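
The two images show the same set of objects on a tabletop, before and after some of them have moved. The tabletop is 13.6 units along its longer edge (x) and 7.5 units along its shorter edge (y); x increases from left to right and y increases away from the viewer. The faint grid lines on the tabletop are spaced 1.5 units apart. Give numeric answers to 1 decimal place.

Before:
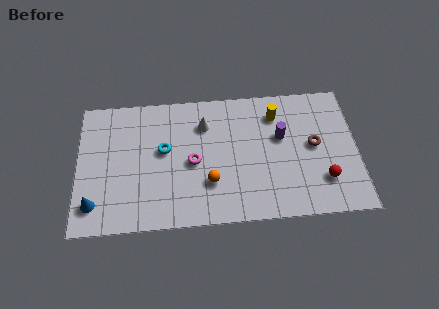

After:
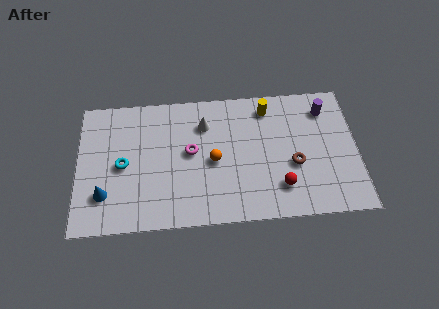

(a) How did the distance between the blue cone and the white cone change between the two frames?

-0.7

Before: roughly 6.8 units apart; after: 6.1. That's 0.7 units closer together.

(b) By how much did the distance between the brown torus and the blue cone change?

-1.7

Before: roughly 11.0 units apart; after: 9.3. That's 1.7 units closer together.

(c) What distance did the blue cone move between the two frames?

0.7

The blue cone moved from about (0.8, 1.5) to (1.3, 2.0), a distance of √(0.5² + 0.5²) ≈ 0.7.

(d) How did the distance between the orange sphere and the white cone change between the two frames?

-1.2

The distance was about 3.3 in the first image and 2.1 in the second, so they moved 1.2 units closer together.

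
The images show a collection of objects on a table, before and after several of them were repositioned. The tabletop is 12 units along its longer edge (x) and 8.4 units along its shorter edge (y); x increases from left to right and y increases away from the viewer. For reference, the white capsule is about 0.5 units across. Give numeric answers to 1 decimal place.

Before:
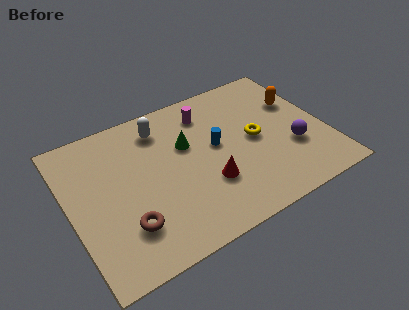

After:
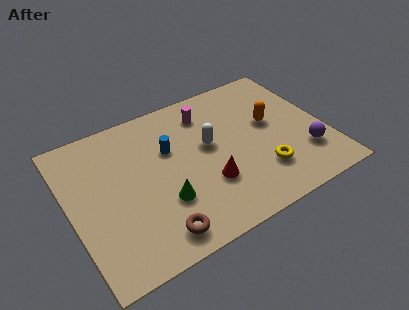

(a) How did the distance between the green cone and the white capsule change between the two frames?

+1.5

The distance was about 1.8 in the first image and 3.3 in the second, so they moved 1.5 units further apart.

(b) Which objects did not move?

the red cone and the magenta cylinder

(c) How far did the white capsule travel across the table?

2.8

From (4.6, 6.8) to (6.6, 4.8), the white capsule covered √(2.0² + 2.0²) ≈ 2.8 units.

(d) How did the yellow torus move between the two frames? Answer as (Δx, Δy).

(0.0, -2.0)

The yellow torus was at about (8.7, 4.2) and moved to about (8.7, 2.2).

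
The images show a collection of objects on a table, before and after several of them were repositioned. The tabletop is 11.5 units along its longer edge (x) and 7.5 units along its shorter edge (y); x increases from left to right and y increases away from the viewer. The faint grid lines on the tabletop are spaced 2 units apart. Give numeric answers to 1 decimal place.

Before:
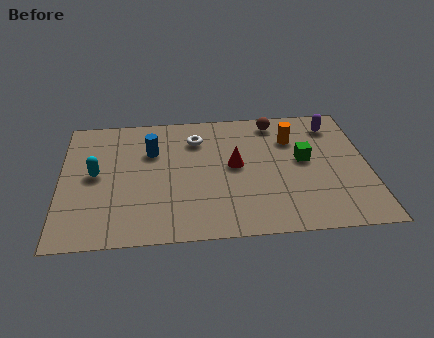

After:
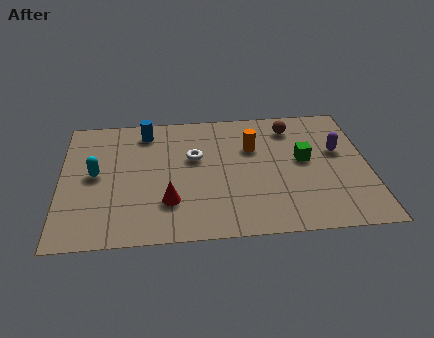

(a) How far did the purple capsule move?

1.6

The purple capsule was near (10.3, 6.1) before and (10.4, 4.5) after, so it travelled √(0.1² + 1.6²) ≈ 1.6 units.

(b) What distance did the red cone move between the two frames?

3.1

The red cone was near (6.5, 4.0) before and (4.0, 2.1) after, so it travelled √(2.5² + 1.9²) ≈ 3.1 units.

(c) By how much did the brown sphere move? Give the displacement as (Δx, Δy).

(0.6, -0.4)

The brown sphere was at about (8.1, 6.5) and moved to about (8.7, 6.1).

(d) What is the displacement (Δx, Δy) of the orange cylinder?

(-1.5, -0.4)

The orange cylinder was at about (8.7, 5.4) and moved to about (7.2, 5.0).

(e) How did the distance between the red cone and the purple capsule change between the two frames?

+2.5

Before: roughly 4.3 units apart; after: 6.8. That's 2.5 units further apart.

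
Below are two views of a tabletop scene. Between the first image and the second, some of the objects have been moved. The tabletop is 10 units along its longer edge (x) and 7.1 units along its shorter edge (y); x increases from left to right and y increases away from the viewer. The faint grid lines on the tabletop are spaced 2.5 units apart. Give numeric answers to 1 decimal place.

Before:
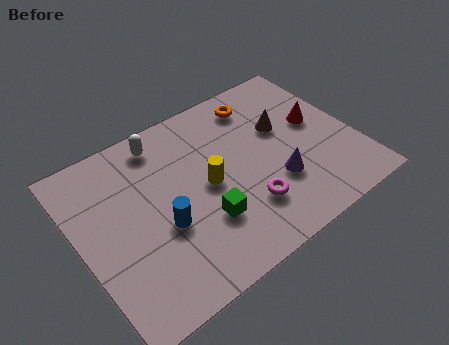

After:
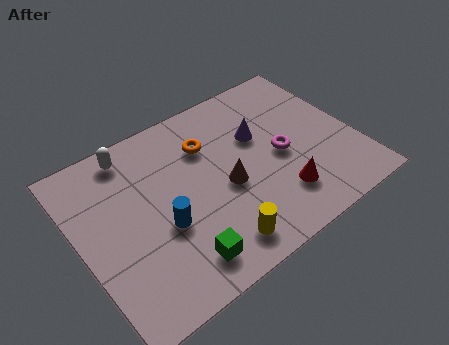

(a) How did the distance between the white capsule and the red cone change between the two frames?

+0.6

The distance was about 5.8 in the first image and 6.4 in the second, so they moved 0.6 units further apart.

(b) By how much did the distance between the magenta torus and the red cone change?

-2.1

The distance was about 3.7 in the first image and 1.6 in the second, so they moved 2.1 units closer together.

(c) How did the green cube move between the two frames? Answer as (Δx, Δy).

(-1.1, -1.0)

The green cube started near (4.2, 2.2) and ended near (3.1, 1.2).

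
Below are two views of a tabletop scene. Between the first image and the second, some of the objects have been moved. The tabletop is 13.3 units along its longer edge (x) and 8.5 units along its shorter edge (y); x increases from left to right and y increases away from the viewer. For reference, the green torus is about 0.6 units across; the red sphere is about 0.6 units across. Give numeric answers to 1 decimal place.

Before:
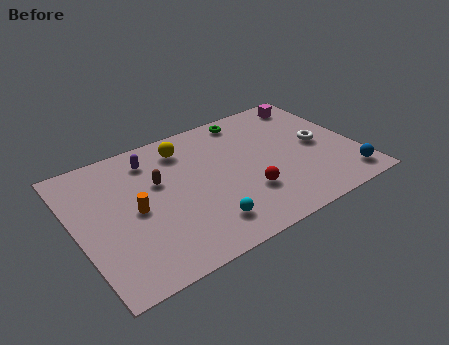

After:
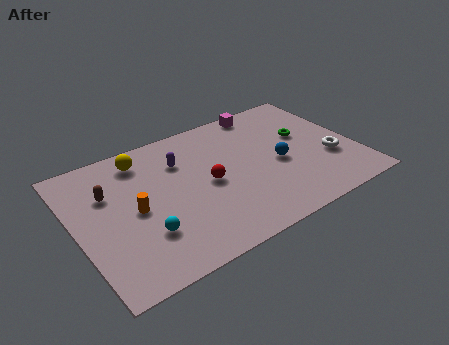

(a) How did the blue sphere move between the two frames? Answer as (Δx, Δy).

(-2.8, 2.5)

From the two frames, the blue sphere sits at roughly (12.4, 1.3) before and (9.6, 3.8) after.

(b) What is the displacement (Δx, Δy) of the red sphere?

(-1.6, 1.5)

From the two frames, the red sphere sits at roughly (7.8, 2.6) before and (6.2, 4.1) after.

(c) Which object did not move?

the orange cylinder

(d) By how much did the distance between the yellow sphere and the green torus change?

+4.6

They were about 3.3 units apart before and 7.9 after — 4.6 units further apart.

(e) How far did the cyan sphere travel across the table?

2.8

From (5.6, 1.7) to (2.9, 2.5), the cyan sphere covered √(2.7² + 0.8²) ≈ 2.8 units.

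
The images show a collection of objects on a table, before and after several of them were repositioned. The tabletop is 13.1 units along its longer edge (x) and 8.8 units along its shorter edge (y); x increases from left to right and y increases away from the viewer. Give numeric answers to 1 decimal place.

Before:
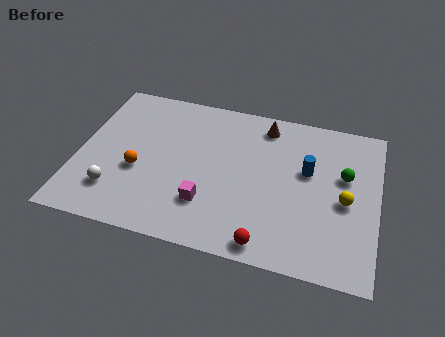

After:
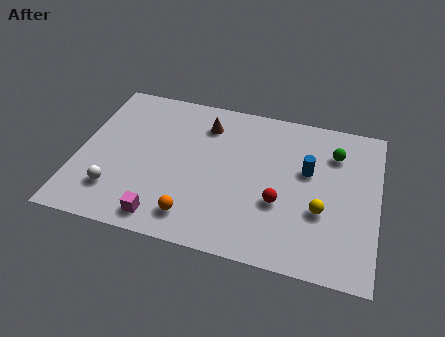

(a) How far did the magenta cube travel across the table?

2.2

The magenta cube moved from about (5.8, 2.4) to (4.0, 1.1), a distance of √(1.8² + 1.3²) ≈ 2.2.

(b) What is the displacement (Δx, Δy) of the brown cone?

(-2.6, -0.6)

From the two frames, the brown cone sits at roughly (8.0, 7.5) before and (5.4, 6.9) after.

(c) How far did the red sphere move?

2.3

The red sphere moved from about (8.5, 0.9) to (8.9, 3.2), a distance of √(0.4² + 2.3²) ≈ 2.3.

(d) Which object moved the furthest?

the orange sphere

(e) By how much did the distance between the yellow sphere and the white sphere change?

-1.1

They were about 10.1 units apart before and 9.0 after — 1.1 units closer together.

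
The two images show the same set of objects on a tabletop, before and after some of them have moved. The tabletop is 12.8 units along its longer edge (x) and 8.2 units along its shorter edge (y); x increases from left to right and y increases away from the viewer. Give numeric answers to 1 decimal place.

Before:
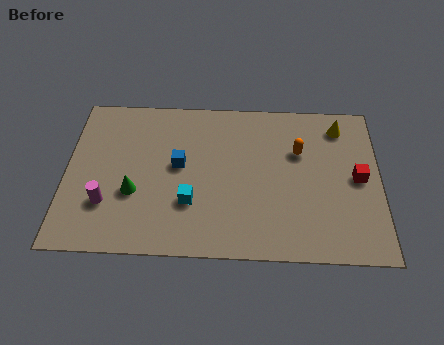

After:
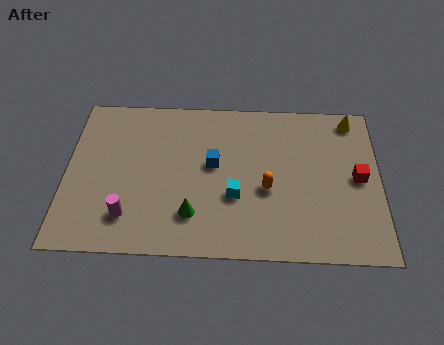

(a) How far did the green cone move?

2.6

The green cone moved from about (2.8, 3.0) to (5.2, 2.0), a distance of √(2.4² + 1.0²) ≈ 2.6.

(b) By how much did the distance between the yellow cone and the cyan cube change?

-1.0

They were about 7.4 units apart before and 6.4 after — 1.0 units closer together.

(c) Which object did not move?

the red cube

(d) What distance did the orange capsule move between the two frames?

2.4

The orange capsule was near (9.5, 5.4) before and (8.2, 3.4) after, so it travelled √(1.3² + 2.0²) ≈ 2.4 units.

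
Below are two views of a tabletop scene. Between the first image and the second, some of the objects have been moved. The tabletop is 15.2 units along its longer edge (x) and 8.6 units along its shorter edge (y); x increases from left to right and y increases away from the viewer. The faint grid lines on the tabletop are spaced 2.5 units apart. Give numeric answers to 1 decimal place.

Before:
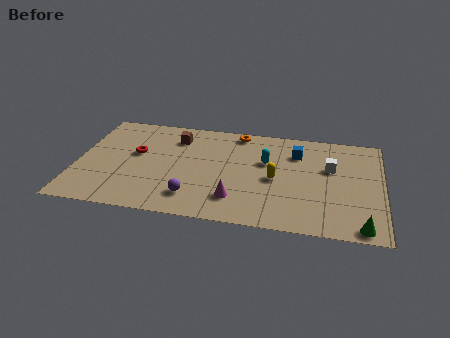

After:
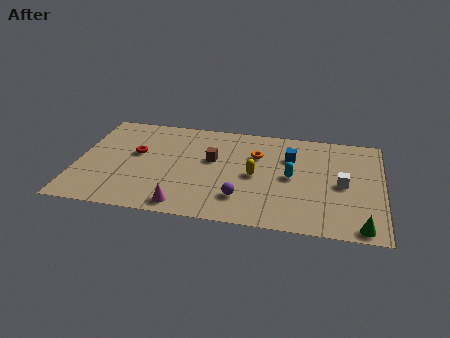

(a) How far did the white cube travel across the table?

1.4

From (12.6, 5.4) to (13.2, 4.1), the white cube covered √(0.6² + 1.3²) ≈ 1.4 units.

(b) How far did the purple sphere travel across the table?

2.4

From (5.9, 1.8) to (8.3, 2.1), the purple sphere covered √(2.4² + 0.3²) ≈ 2.4 units.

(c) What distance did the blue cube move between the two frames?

0.5

The blue cube was near (10.9, 6.4) before and (10.6, 6.0) after, so it travelled √(0.3² + 0.4²) ≈ 0.5 units.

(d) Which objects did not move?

the red torus and the green cone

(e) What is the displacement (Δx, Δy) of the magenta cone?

(-2.5, -1.0)

From the two frames, the magenta cone sits at roughly (8.0, 2.0) before and (5.5, 1.0) after.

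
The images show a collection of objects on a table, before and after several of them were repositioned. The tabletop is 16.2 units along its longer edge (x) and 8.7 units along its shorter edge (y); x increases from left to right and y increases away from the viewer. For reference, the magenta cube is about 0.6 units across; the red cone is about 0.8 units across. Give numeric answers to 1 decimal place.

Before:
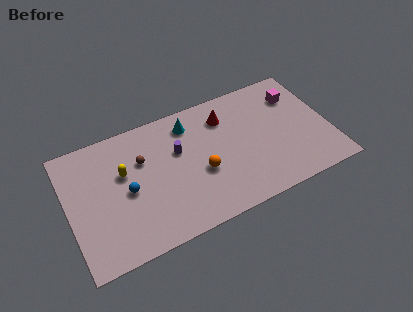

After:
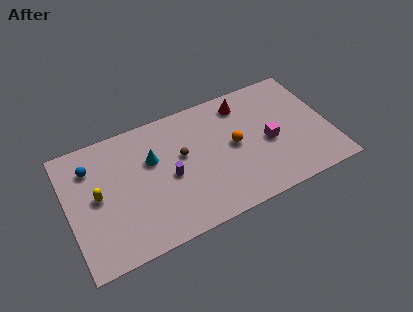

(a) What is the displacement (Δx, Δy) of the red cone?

(1.2, 0.5)

From the two frames, the red cone sits at roughly (10.0, 6.7) before and (11.2, 7.2) after.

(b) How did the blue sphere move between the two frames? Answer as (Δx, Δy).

(-2.0, 2.5)

The blue sphere was at about (3.6, 4.1) and moved to about (1.6, 6.6).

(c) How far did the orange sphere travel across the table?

2.4

The orange sphere moved from about (8.1, 3.5) to (10.3, 4.5), a distance of √(2.2² + 1.0²) ≈ 2.4.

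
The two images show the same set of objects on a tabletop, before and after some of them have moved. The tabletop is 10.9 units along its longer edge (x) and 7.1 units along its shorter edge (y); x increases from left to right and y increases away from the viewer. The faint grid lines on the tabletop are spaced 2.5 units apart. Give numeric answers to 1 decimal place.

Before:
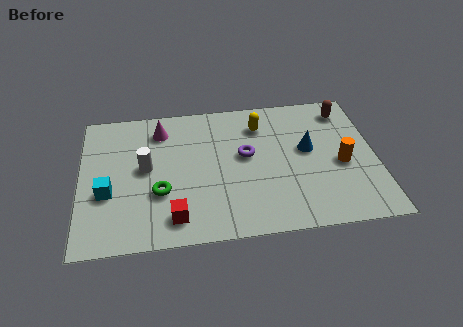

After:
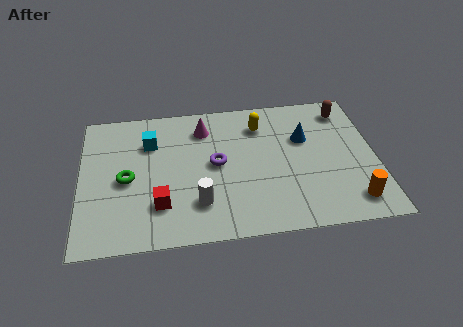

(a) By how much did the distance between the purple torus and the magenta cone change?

-1.6

Before: roughly 3.5 units apart; after: 1.9. That's 1.6 units closer together.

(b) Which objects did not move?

the yellow capsule and the brown capsule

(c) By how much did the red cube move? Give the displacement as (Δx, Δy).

(-0.5, 0.7)

From the two frames, the red cube sits at roughly (3.4, 1.2) before and (2.9, 1.9) after.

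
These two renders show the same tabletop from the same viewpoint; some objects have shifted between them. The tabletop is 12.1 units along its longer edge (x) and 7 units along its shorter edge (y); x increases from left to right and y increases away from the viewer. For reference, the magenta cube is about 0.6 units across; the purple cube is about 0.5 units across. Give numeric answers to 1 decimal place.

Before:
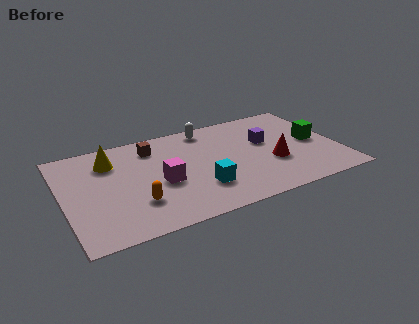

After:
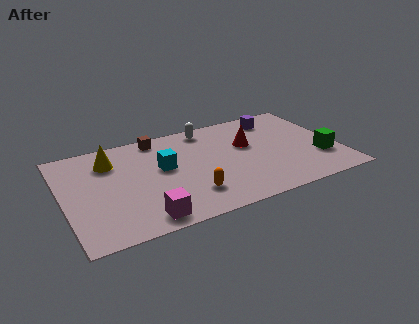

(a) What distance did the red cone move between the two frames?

1.9

The red cone moved from about (9.1, 2.6) to (8.2, 4.3), a distance of √(0.9² + 1.7²) ≈ 1.9.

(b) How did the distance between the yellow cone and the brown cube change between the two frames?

+0.5

They were about 1.9 units apart before and 2.4 after — 0.5 units further apart.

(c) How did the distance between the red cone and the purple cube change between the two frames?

+0.5

The distance was about 1.6 in the first image and 2.1 in the second, so they moved 0.5 units further apart.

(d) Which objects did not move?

the yellow cone and the white capsule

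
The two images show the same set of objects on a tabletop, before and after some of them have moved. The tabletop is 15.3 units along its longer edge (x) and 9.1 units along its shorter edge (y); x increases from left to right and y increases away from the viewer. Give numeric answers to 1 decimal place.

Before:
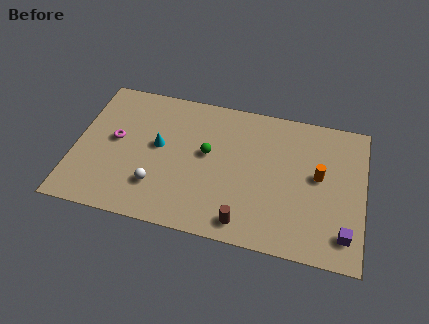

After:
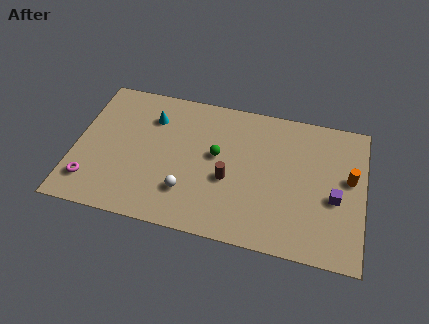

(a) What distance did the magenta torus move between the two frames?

3.2

The magenta torus moved from about (2.1, 4.9) to (1.0, 1.9), a distance of √(1.1² + 3.0²) ≈ 3.2.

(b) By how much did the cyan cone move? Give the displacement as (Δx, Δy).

(-0.5, 1.8)

The cyan cone started near (4.4, 5.0) and ended near (3.9, 6.8).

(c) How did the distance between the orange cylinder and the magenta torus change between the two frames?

+3.1

They were about 10.8 units apart before and 13.9 after — 3.1 units further apart.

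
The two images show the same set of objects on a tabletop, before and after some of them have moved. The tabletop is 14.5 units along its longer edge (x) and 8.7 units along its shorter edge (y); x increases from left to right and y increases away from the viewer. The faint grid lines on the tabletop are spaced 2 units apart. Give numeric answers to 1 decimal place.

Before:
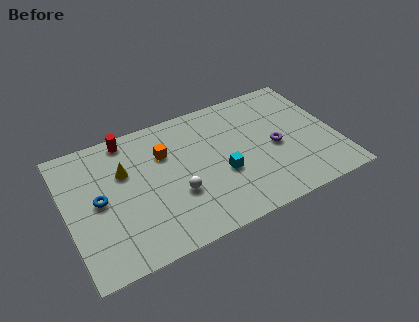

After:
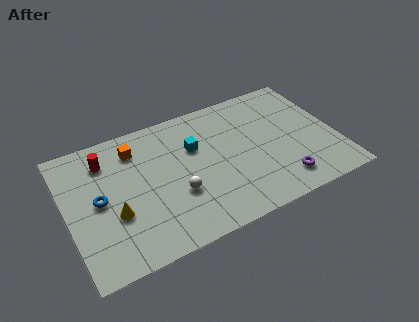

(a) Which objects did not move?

the blue torus and the white sphere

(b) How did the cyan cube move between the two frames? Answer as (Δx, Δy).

(-1.2, 2.3)

The cyan cube was at about (8.2, 3.4) and moved to about (7.0, 5.7).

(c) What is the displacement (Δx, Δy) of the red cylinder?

(-1.3, -1.0)

The red cylinder was at about (3.6, 7.8) and moved to about (2.3, 6.8).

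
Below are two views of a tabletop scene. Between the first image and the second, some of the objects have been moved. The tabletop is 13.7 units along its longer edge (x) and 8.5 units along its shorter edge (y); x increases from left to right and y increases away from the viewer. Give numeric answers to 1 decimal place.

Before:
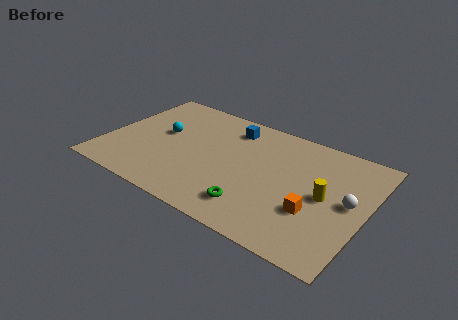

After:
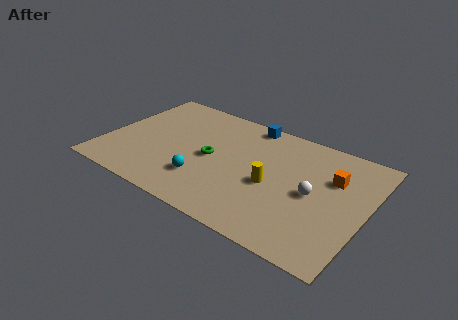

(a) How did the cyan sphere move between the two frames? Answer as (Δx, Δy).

(2.7, -2.5)

From the two frames, the cyan sphere sits at roughly (2.8, 4.8) before and (5.5, 2.3) after.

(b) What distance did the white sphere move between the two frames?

1.8

The white sphere was near (12.8, 4.4) before and (11.0, 4.1) after, so it travelled √(1.8² + 0.3²) ≈ 1.8 units.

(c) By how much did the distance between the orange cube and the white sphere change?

-0.4

Before: roughly 2.2 units apart; after: 1.8. That's 0.4 units closer together.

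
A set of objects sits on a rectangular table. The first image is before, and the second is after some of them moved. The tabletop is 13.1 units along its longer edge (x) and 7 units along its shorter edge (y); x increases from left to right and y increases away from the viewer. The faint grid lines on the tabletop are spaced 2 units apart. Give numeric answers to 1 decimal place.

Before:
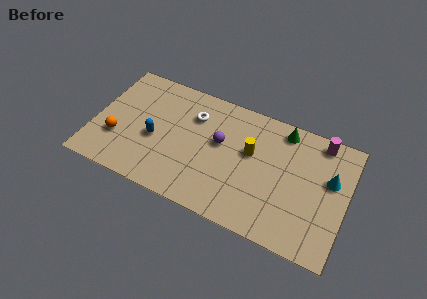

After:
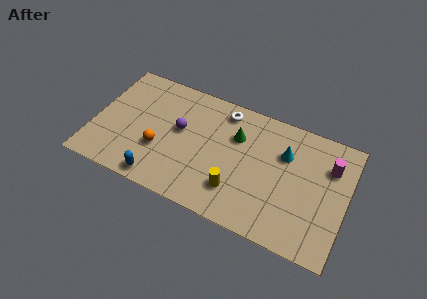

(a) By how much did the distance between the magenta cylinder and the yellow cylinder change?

+1.6

They were about 3.9 units apart before and 5.5 after — 1.6 units further apart.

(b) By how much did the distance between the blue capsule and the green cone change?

-1.7

The distance was about 7.1 in the first image and 5.4 in the second, so they moved 1.7 units closer together.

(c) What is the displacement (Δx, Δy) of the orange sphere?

(2.2, 0.2)

The orange sphere started near (1.3, 2.3) and ended near (3.5, 2.5).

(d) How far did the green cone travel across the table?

2.6

The green cone was near (9.6, 6.1) before and (7.3, 4.8) after, so it travelled √(2.3² + 1.3²) ≈ 2.6 units.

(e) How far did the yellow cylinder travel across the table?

2.5

From (8.1, 4.2) to (7.6, 1.8), the yellow cylinder covered √(0.5² + 2.4²) ≈ 2.5 units.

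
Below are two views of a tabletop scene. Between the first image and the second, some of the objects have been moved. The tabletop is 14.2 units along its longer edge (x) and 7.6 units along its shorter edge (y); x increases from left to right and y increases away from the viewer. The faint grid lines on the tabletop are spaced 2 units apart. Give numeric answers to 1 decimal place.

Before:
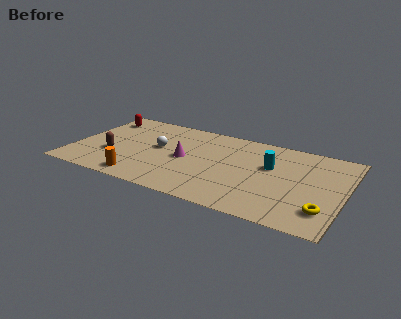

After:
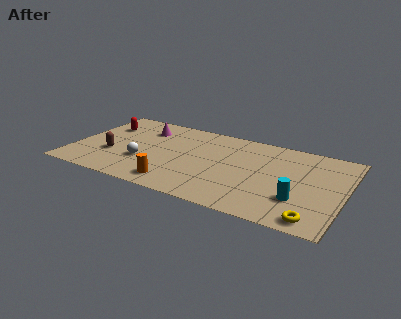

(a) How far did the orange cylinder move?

1.8

From (3.9, 1.0) to (5.7, 1.2), the orange cylinder covered √(1.8² + 0.2²) ≈ 1.8 units.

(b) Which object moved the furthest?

the magenta cone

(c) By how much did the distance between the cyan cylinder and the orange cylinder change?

-1.0

Before: roughly 7.4 units apart; after: 6.4. That's 1.0 units closer together.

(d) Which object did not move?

the brown capsule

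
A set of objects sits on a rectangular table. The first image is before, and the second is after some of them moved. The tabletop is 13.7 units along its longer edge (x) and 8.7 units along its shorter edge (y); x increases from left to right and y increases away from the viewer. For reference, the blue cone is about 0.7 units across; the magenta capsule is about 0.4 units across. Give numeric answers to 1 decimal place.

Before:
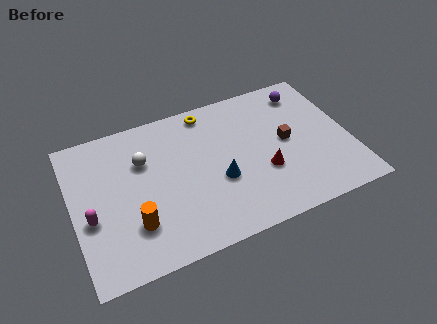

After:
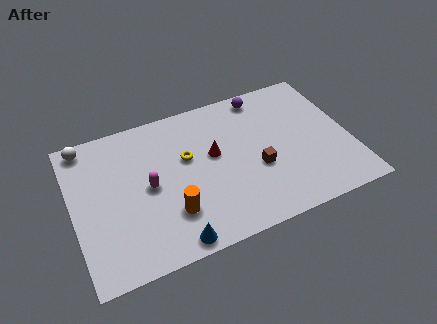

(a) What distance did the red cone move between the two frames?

3.0

From (9.3, 3.1) to (7.0, 5.0), the red cone covered √(2.3² + 1.9²) ≈ 3.0 units.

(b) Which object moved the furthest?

the blue cone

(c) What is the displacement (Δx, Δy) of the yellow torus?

(-1.3, -2.4)

The yellow torus started near (7.0, 7.7) and ended near (5.7, 5.3).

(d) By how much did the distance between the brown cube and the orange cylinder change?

-3.6

They were about 8.1 units apart before and 4.5 after — 3.6 units closer together.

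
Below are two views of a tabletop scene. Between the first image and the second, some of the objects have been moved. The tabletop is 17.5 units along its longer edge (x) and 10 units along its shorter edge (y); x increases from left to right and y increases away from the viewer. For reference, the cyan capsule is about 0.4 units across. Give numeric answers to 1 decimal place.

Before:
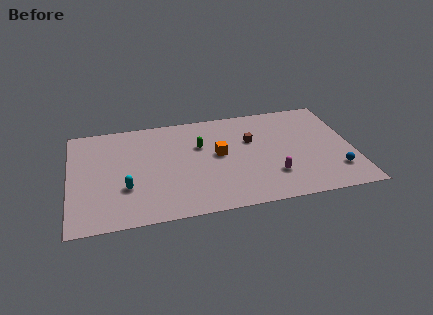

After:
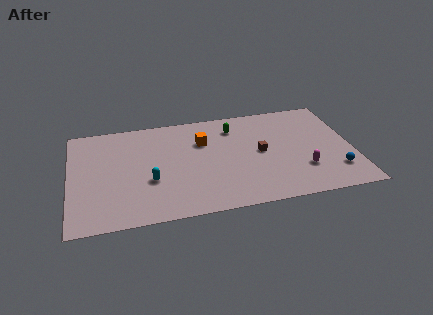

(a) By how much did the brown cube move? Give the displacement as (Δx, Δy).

(0.5, -1.3)

The brown cube started near (11.3, 6.4) and ended near (11.8, 5.1).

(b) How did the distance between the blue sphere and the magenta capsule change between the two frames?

-1.8

They were about 3.9 units apart before and 2.1 after — 1.8 units closer together.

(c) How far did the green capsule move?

2.6

From (8.1, 6.5) to (10.3, 7.9), the green capsule covered √(2.2² + 1.4²) ≈ 2.6 units.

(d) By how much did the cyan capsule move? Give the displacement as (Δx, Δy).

(1.5, 0.4)

The cyan capsule started near (3.4, 3.3) and ended near (4.9, 3.7).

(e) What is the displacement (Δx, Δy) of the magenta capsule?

(1.9, 0.2)

The magenta capsule was at about (12.4, 2.7) and moved to about (14.3, 2.9).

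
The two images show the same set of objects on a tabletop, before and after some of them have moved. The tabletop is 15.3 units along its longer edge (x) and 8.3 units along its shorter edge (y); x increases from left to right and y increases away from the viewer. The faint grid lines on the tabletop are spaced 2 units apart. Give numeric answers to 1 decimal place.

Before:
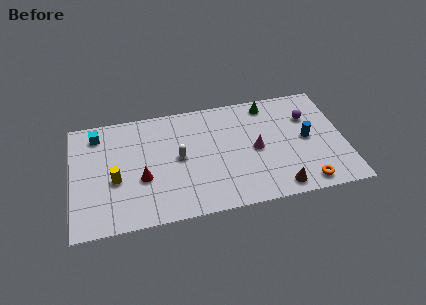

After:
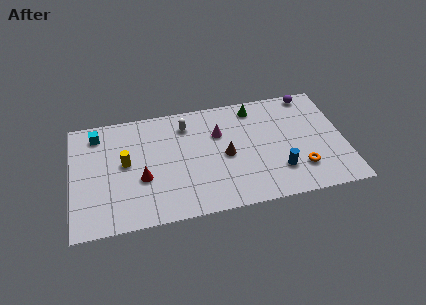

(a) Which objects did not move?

the cyan cube and the red cone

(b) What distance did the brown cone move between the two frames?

4.0

From (11.4, 1.0) to (8.6, 3.9), the brown cone covered √(2.8² + 2.9²) ≈ 4.0 units.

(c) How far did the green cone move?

0.8

From (11.2, 7.2) to (10.4, 7.1), the green cone covered √(0.8² + 0.1²) ≈ 0.8 units.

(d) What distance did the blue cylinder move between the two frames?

2.6

From (13.2, 4.2) to (11.5, 2.2), the blue cylinder covered √(1.7² + 2.0²) ≈ 2.6 units.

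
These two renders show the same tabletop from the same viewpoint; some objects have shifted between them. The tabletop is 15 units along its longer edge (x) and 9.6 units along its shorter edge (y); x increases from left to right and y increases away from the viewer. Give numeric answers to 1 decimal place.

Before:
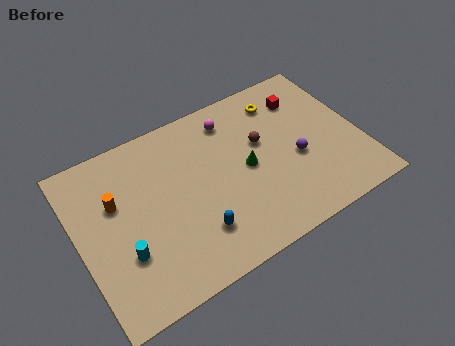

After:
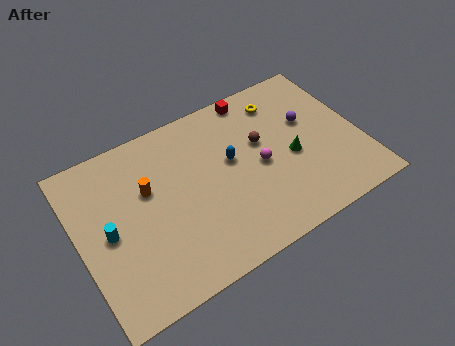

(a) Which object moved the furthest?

the blue capsule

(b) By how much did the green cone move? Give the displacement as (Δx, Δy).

(2.4, -0.5)

From the two frames, the green cone sits at roughly (8.9, 4.7) before and (11.3, 4.2) after.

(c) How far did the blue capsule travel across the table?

3.9

From (5.8, 2.4) to (8.2, 5.5), the blue capsule covered √(2.4² + 3.1²) ≈ 3.9 units.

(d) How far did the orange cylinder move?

1.7

From (2.1, 6.1) to (3.8, 6.0), the orange cylinder covered √(1.7² + 0.1²) ≈ 1.7 units.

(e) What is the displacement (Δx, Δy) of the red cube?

(-2.5, 1.3)

The red cube started near (12.5, 7.4) and ended near (10.0, 8.7).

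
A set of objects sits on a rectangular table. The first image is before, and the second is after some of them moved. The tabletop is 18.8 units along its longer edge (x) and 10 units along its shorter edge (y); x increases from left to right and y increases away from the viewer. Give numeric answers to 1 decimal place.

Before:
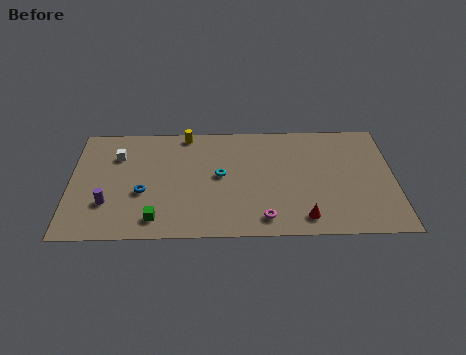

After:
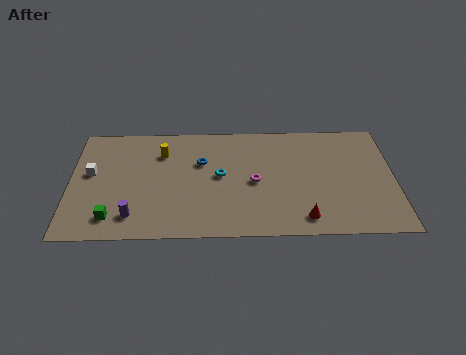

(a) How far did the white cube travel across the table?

2.1

The white cube moved from about (2.7, 7.2) to (1.2, 5.7), a distance of √(1.5² + 1.5²) ≈ 2.1.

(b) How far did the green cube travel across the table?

2.5

The green cube moved from about (5.0, 1.6) to (2.5, 1.8), a distance of √(2.5² + 0.2²) ≈ 2.5.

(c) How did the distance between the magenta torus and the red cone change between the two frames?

+2.0

The distance was about 2.3 in the first image and 4.3 in the second, so they moved 2.0 units further apart.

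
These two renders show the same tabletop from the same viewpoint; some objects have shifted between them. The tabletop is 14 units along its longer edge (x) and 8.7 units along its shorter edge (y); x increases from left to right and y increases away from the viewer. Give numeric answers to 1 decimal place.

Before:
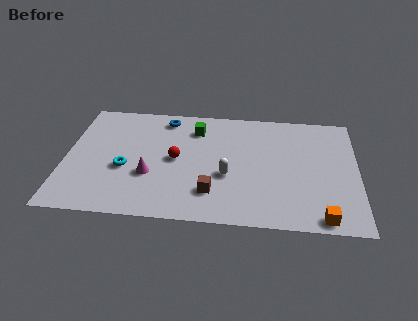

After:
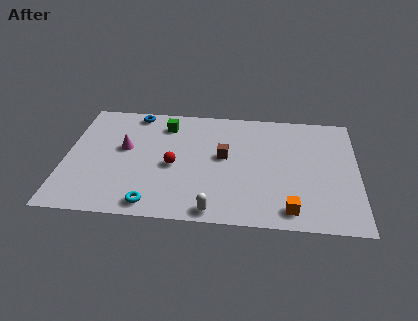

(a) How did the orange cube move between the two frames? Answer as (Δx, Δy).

(-1.5, 0.4)

The orange cube was at about (12.3, 0.8) and moved to about (10.8, 1.2).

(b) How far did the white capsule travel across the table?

2.7

From (7.8, 3.4) to (7.2, 0.8), the white capsule covered √(0.6² + 2.6²) ≈ 2.7 units.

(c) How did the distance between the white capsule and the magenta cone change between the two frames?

+2.4

They were about 3.7 units apart before and 6.1 after — 2.4 units further apart.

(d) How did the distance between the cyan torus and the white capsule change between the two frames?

-2.0

Before: roughly 4.9 units apart; after: 2.9. That's 2.0 units closer together.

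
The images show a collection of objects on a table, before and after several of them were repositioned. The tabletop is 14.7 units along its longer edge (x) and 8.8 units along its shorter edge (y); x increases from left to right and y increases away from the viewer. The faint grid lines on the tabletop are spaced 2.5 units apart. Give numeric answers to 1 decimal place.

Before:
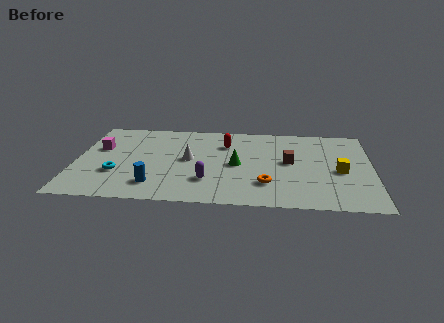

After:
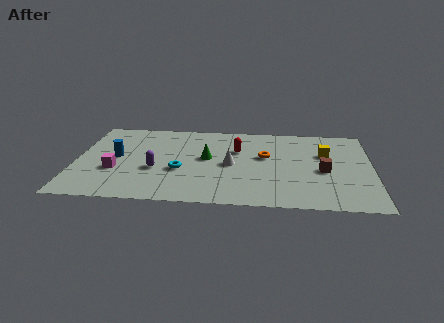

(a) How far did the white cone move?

2.1

The white cone moved from about (5.6, 4.6) to (7.7, 4.2), a distance of √(2.1² + 0.4²) ≈ 2.1.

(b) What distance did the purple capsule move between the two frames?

2.8

From (6.6, 2.4) to (4.0, 3.4), the purple capsule covered √(2.6² + 1.0²) ≈ 2.8 units.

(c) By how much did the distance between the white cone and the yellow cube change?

-2.6

They were about 7.5 units apart before and 4.9 after — 2.6 units closer together.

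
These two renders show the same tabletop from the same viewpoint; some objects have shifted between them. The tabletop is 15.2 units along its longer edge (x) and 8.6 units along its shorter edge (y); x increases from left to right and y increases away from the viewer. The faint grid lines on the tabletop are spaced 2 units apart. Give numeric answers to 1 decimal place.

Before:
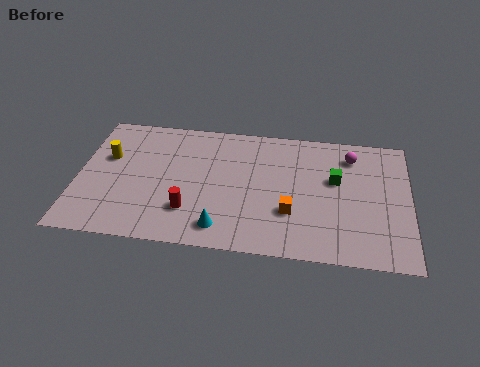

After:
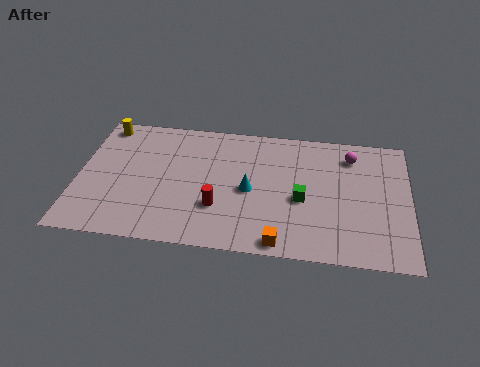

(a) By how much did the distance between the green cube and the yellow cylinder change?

-0.4

Before: roughly 10.5 units apart; after: 10.1. That's 0.4 units closer together.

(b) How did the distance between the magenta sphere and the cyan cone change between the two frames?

-2.6

They were about 8.0 units apart before and 5.4 after — 2.6 units closer together.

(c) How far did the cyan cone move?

2.9

From (6.7, 1.4) to (7.9, 4.0), the cyan cone covered √(1.2² + 2.6²) ≈ 2.9 units.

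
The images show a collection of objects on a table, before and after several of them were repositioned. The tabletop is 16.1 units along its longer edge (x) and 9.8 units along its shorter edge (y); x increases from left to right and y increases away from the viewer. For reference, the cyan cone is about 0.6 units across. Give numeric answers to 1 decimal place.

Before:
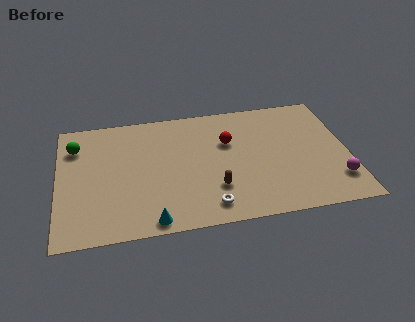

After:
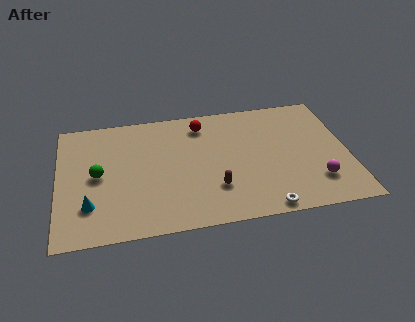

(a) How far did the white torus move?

3.1

From (8.2, 1.5) to (11.2, 0.8), the white torus covered √(3.0² + 0.7²) ≈ 3.1 units.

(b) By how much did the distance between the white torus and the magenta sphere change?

-3.7

They were about 7.1 units apart before and 3.4 after — 3.7 units closer together.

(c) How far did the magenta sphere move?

1.1

From (15.3, 2.3) to (14.2, 2.4), the magenta sphere covered √(1.1² + 0.1²) ≈ 1.1 units.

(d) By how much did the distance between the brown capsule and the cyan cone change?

+2.9

The distance was about 4.0 in the first image and 6.9 in the second, so they moved 2.9 units further apart.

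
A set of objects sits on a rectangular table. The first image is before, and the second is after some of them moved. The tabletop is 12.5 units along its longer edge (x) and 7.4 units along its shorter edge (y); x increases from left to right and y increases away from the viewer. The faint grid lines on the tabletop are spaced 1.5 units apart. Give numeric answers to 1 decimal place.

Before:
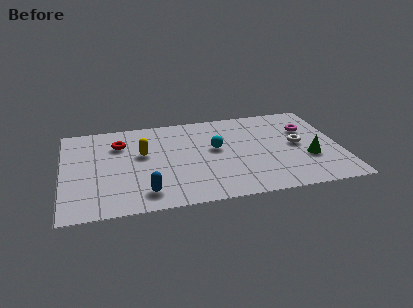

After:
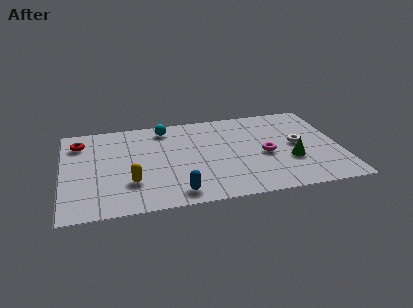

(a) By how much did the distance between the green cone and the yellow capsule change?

-0.4

Before: roughly 7.6 units apart; after: 7.2. That's 0.4 units closer together.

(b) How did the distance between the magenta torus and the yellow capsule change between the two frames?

-1.3

Before: roughly 7.5 units apart; after: 6.2. That's 1.3 units closer together.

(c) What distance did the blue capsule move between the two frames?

1.4

The blue capsule moved from about (3.6, 1.3) to (5.0, 1.0), a distance of √(1.4² + 0.3²) ≈ 1.4.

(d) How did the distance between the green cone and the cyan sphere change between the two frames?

+2.2

The distance was about 4.4 in the first image and 6.6 in the second, so they moved 2.2 units further apart.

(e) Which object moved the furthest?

the cyan sphere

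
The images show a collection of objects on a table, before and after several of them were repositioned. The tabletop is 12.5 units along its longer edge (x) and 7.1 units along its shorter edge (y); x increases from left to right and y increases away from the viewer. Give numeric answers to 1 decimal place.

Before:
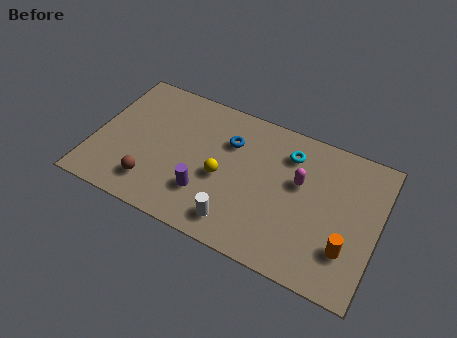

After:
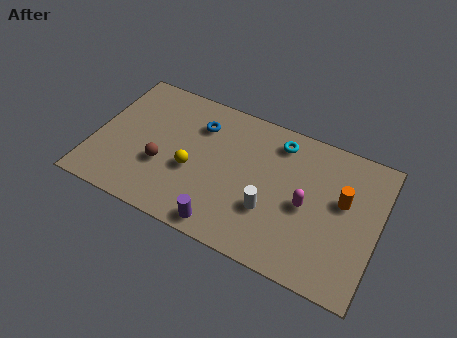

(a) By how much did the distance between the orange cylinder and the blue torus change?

+0.3

The distance was about 6.3 in the first image and 6.6 in the second, so they moved 0.3 units further apart.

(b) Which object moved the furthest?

the orange cylinder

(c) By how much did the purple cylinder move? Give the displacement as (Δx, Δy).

(1.0, -1.2)

The purple cylinder started near (5.1, 2.0) and ended near (6.1, 0.8).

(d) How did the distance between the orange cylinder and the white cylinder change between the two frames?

-1.3

Before: roughly 4.8 units apart; after: 3.5. That's 1.3 units closer together.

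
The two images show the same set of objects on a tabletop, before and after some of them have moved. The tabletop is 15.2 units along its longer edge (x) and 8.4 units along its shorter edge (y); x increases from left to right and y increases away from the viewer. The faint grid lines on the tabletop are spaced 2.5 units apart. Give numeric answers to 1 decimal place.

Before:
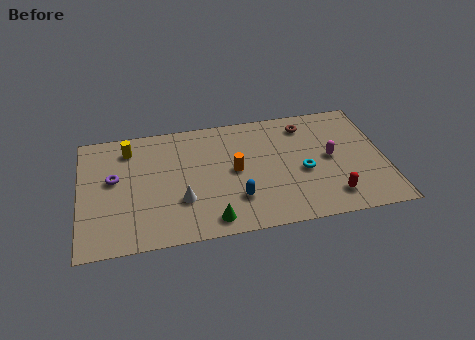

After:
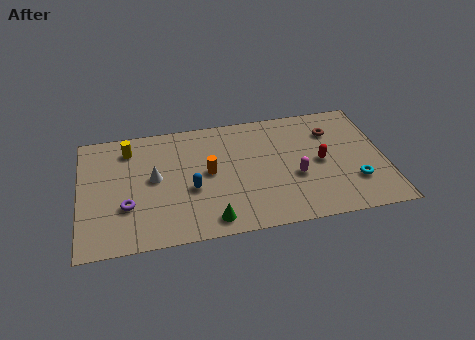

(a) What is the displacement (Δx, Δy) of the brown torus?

(1.3, -0.7)

From the two frames, the brown torus sits at roughly (11.4, 6.9) before and (12.7, 6.2) after.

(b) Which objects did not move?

the green cone and the yellow cylinder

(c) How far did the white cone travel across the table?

2.2

From (5.0, 2.7) to (3.7, 4.5), the white cone covered √(1.3² + 1.8²) ≈ 2.2 units.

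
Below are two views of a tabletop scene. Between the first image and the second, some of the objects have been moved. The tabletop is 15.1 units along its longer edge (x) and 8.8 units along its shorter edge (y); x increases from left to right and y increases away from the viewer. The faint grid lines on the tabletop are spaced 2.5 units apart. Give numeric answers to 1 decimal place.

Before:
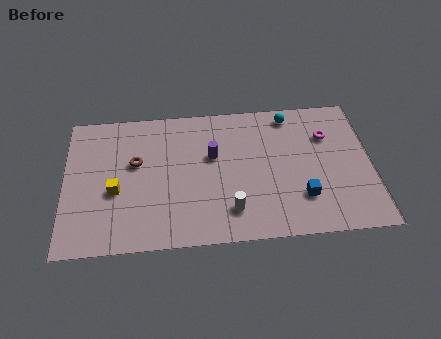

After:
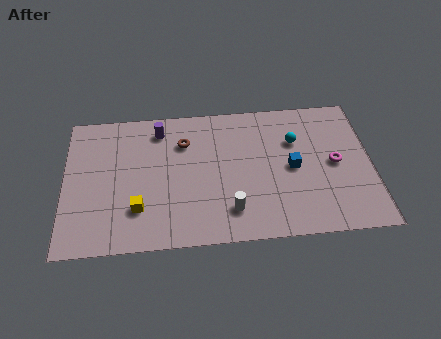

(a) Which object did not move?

the white cylinder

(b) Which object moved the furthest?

the purple cylinder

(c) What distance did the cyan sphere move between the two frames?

1.7

The cyan sphere was near (11.2, 7.7) before and (11.4, 6.0) after, so it travelled √(0.2² + 1.7²) ≈ 1.7 units.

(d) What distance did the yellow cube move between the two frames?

1.6

The yellow cube moved from about (2.5, 3.6) to (3.6, 2.4), a distance of √(1.1² + 1.2²) ≈ 1.6.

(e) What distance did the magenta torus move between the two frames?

1.8

The magenta torus was near (13.0, 6.2) before and (13.3, 4.4) after, so it travelled √(0.3² + 1.8²) ≈ 1.8 units.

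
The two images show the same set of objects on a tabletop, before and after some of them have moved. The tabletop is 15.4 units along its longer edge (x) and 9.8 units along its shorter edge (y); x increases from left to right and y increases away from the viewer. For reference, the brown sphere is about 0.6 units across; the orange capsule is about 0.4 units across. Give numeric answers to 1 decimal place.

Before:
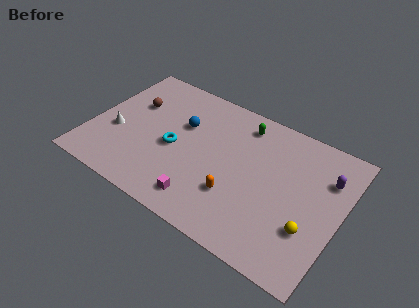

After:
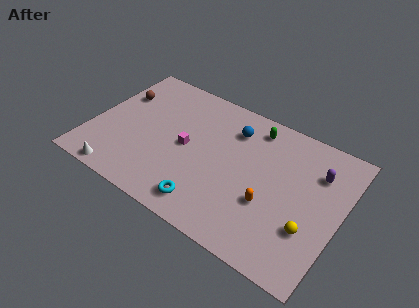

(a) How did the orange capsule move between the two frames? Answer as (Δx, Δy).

(2.0, 0.5)

The orange capsule started near (9.3, 3.0) and ended near (11.3, 3.5).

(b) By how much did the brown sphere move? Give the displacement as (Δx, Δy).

(-1.0, 0.3)

The brown sphere started near (2.2, 6.4) and ended near (1.2, 6.7).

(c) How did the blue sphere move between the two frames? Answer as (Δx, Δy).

(3.0, 1.2)

The blue sphere was at about (5.4, 6.3) and moved to about (8.4, 7.5).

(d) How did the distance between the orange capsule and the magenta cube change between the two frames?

+3.3

They were about 2.3 units apart before and 5.6 after — 3.3 units further apart.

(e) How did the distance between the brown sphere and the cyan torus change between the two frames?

+4.8

The distance was about 3.6 in the first image and 8.4 in the second, so they moved 4.8 units further apart.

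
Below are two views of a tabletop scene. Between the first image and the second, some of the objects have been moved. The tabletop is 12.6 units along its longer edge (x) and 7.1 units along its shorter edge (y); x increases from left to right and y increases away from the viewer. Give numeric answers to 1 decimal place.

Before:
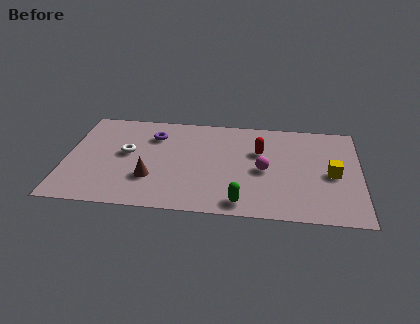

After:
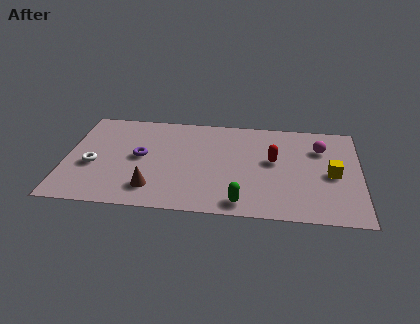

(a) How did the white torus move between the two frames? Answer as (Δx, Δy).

(-1.4, -1.0)

The white torus started near (2.6, 3.9) and ended near (1.2, 2.9).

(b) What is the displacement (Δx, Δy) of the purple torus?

(-0.5, -1.6)

The purple torus was at about (3.7, 5.3) and moved to about (3.2, 3.7).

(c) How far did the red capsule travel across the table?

0.8

From (8.3, 4.6) to (8.9, 4.0), the red capsule covered √(0.6² + 0.6²) ≈ 0.8 units.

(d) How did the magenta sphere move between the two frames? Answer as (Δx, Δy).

(2.4, 1.8)

From the two frames, the magenta sphere sits at roughly (8.5, 3.3) before and (10.9, 5.1) after.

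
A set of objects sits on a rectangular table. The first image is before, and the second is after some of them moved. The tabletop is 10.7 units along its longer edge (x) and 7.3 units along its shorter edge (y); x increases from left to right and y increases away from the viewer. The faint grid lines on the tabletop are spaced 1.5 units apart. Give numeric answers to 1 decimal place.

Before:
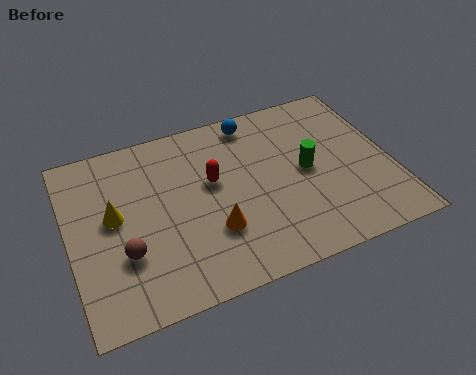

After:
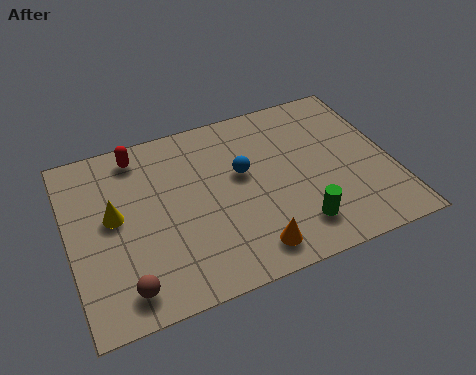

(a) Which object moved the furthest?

the red capsule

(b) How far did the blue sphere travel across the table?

2.2

The blue sphere moved from about (6.4, 6.4) to (5.8, 4.3), a distance of √(0.6² + 2.1²) ≈ 2.2.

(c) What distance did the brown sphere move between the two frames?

1.3

The brown sphere moved from about (1.7, 2.4) to (1.6, 1.1), a distance of √(0.1² + 1.3²) ≈ 1.3.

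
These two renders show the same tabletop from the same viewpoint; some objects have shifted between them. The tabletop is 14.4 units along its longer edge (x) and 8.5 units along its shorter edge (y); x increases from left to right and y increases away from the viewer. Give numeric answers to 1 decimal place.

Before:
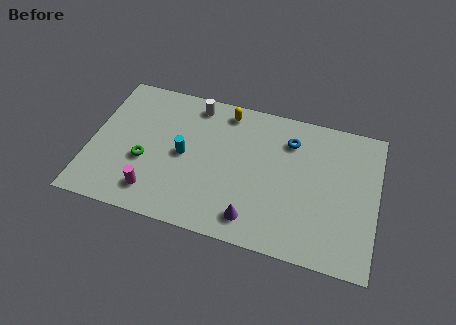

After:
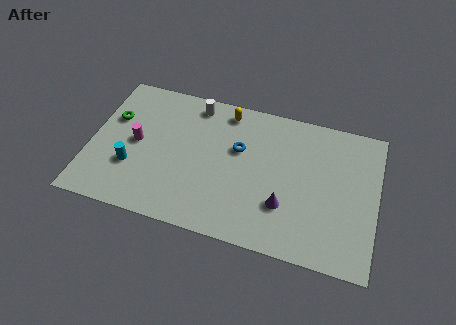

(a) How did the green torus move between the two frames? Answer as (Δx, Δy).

(-1.8, 2.2)

From the two frames, the green torus sits at roughly (2.8, 3.3) before and (1.0, 5.5) after.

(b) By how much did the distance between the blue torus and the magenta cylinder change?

-2.9

Before: roughly 8.1 units apart; after: 5.2. That's 2.9 units closer together.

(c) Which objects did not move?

the yellow capsule and the white cylinder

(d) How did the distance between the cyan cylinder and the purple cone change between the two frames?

+3.1

They were about 4.6 units apart before and 7.7 after — 3.1 units further apart.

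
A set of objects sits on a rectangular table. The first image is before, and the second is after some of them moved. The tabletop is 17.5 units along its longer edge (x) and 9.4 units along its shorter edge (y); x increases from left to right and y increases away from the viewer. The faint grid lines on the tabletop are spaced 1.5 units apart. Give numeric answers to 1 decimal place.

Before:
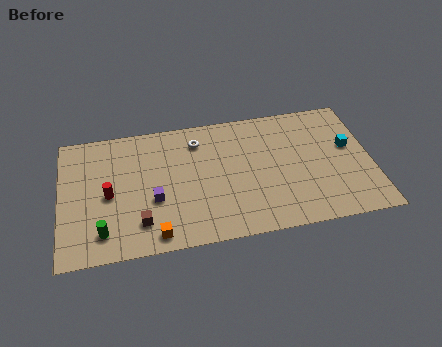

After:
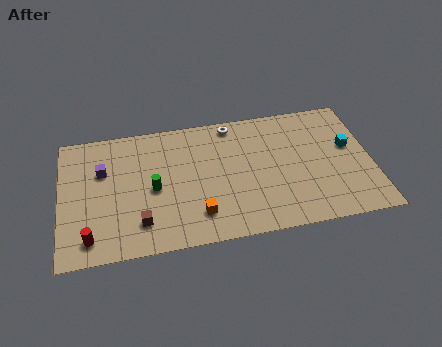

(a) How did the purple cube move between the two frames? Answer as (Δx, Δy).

(-2.8, 2.6)

The purple cube was at about (5.2, 3.6) and moved to about (2.4, 6.2).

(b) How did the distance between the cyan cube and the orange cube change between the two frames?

-2.6

Before: roughly 11.9 units apart; after: 9.3. That's 2.6 units closer together.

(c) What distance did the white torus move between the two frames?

2.2

The white torus moved from about (7.8, 7.5) to (9.8, 8.4), a distance of √(2.0² + 0.9²) ≈ 2.2.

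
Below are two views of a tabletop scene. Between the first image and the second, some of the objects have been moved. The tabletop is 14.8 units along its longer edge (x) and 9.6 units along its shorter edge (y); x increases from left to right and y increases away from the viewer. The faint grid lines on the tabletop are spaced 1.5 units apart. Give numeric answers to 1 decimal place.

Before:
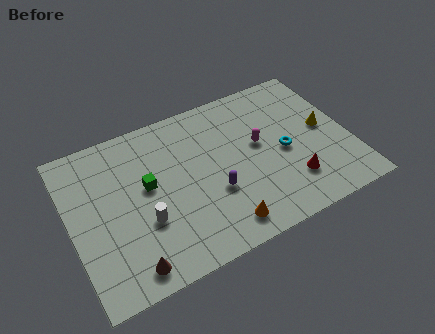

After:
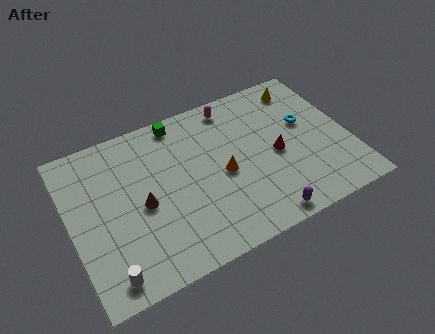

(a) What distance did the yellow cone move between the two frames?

3.2

The yellow cone moved from about (13.6, 5.0) to (12.9, 8.1), a distance of √(0.7² + 3.1²) ≈ 3.2.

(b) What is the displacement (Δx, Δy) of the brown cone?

(1.1, 3.2)

The brown cone started near (2.6, 1.2) and ended near (3.7, 4.4).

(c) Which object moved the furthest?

the green cube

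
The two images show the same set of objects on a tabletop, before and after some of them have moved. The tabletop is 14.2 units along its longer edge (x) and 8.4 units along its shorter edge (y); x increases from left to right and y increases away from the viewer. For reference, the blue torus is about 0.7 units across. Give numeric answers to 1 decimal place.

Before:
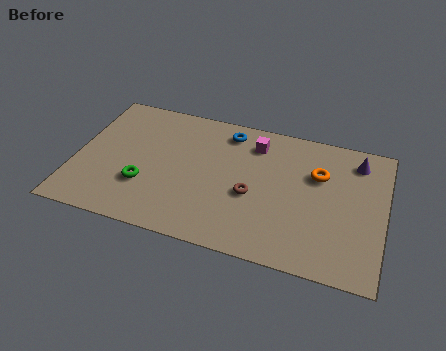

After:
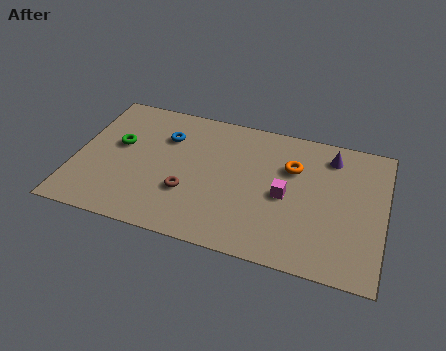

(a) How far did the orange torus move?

1.2

From (11.1, 5.6) to (9.9, 5.7), the orange torus covered √(1.2² + 0.1²) ≈ 1.2 units.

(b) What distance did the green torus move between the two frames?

2.6

From (3.3, 2.7) to (1.9, 4.9), the green torus covered √(1.4² + 2.2²) ≈ 2.6 units.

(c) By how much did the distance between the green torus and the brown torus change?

-1.0

The distance was about 5.0 in the first image and 4.0 in the second, so they moved 1.0 units closer together.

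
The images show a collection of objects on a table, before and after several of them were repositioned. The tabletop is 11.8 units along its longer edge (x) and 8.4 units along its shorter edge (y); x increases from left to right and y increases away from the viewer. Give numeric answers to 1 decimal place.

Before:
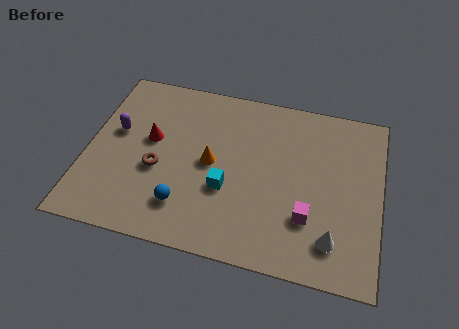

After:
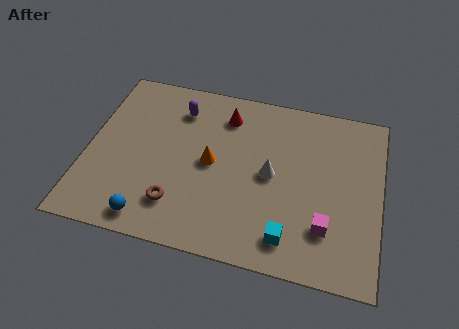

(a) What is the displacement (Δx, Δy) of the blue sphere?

(-1.3, -0.9)

The blue sphere started near (4.1, 1.9) and ended near (2.8, 1.0).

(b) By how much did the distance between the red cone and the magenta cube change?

-0.7

The distance was about 6.9 in the first image and 6.2 in the second, so they moved 0.7 units closer together.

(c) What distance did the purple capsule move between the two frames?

2.9

From (1.1, 4.9) to (3.5, 6.6), the purple capsule covered √(2.4² + 1.7²) ≈ 2.9 units.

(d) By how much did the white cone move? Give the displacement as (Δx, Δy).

(-2.6, 2.5)

From the two frames, the white cone sits at roughly (10.0, 1.7) before and (7.4, 4.2) after.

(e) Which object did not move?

the orange cone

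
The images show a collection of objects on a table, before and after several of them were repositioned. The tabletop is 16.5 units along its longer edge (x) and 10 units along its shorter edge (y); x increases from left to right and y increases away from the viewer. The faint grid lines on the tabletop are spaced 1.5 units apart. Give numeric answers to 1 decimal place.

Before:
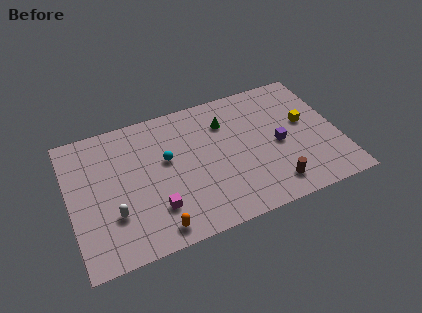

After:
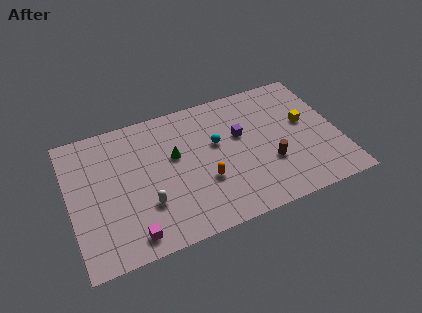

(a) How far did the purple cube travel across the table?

2.7

From (12.8, 4.6) to (10.6, 6.1), the purple cube covered √(2.2² + 1.5²) ≈ 2.7 units.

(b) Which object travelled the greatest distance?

the orange capsule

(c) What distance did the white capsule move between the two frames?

2.0

The white capsule moved from about (2.5, 3.1) to (4.5, 3.1), a distance of √(2.0² + 0.0²) ≈ 2.0.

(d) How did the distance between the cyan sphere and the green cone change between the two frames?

-1.5

Before: roughly 4.1 units apart; after: 2.6. That's 1.5 units closer together.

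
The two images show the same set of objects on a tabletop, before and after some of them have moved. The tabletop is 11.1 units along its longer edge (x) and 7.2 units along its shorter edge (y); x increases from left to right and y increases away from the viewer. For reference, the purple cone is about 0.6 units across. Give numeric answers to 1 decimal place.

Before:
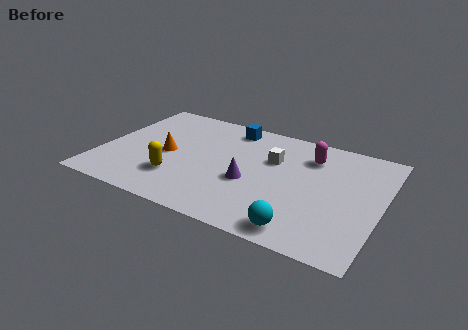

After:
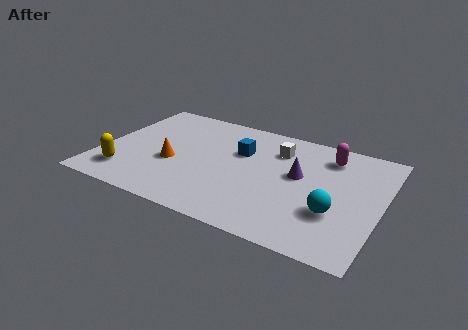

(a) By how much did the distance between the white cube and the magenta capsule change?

+0.4

The distance was about 1.6 in the first image and 2.0 in the second, so they moved 0.4 units further apart.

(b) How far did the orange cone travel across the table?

0.6

The orange cone moved from about (2.6, 3.4) to (2.9, 2.9), a distance of √(0.3² + 0.5²) ≈ 0.6.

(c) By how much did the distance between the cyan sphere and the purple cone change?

-0.7

The distance was about 3.0 in the first image and 2.3 in the second, so they moved 0.7 units closer together.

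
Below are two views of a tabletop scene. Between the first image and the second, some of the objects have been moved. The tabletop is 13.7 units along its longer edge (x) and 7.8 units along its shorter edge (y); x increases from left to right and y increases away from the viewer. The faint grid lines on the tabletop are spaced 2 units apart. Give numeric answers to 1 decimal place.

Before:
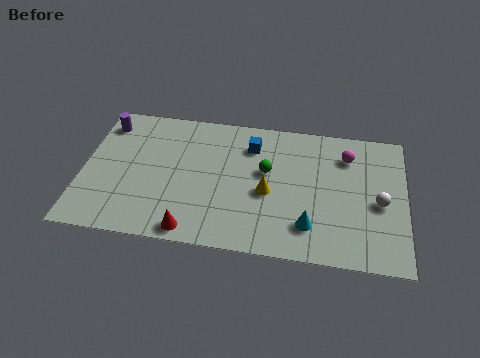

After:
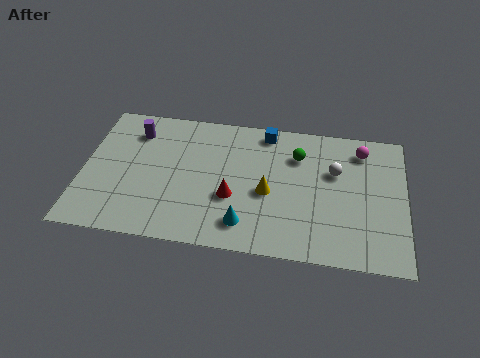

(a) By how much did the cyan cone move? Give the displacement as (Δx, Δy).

(-2.7, -0.3)

The cyan cone started near (9.7, 1.8) and ended near (7.0, 1.5).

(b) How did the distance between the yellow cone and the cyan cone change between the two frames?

-0.3

The distance was about 2.4 in the first image and 2.1 in the second, so they moved 0.3 units closer together.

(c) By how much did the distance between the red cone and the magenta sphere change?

-1.8

The distance was about 8.2 in the first image and 6.4 in the second, so they moved 1.8 units closer together.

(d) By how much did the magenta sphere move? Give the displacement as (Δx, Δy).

(0.6, 0.4)

From the two frames, the magenta sphere sits at roughly (11.2, 6.0) before and (11.8, 6.4) after.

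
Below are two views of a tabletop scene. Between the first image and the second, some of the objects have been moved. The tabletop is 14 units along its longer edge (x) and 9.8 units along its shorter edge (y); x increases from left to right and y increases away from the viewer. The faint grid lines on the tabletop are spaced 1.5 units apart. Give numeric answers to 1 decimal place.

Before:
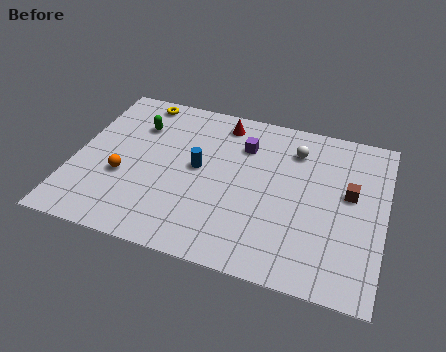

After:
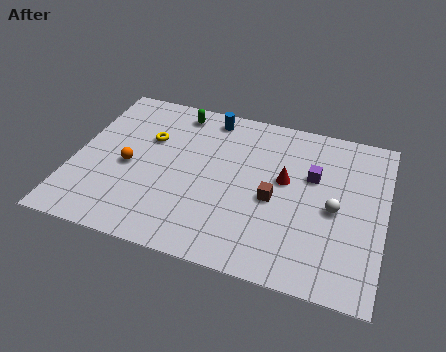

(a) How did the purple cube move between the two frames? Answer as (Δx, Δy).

(3.2, -1.0)

From the two frames, the purple cube sits at roughly (7.5, 7.2) before and (10.7, 6.2) after.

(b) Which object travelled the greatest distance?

the red cone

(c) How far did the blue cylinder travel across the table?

3.4

The blue cylinder moved from about (5.6, 5.2) to (5.8, 8.6), a distance of √(0.2² + 3.4²) ≈ 3.4.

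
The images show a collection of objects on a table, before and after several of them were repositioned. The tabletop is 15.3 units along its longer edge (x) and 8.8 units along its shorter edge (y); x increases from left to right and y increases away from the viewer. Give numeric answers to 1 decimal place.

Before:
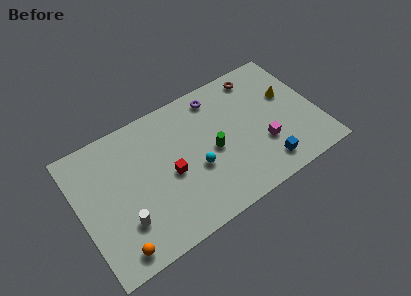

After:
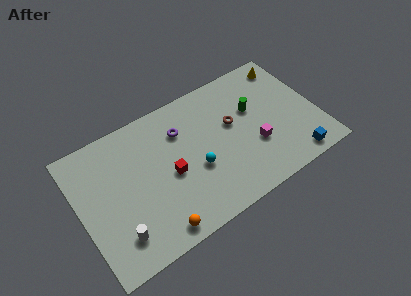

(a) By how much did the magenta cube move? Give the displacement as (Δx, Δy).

(-0.5, 0.2)

The magenta cube started near (11.6, 2.9) and ended near (11.1, 3.1).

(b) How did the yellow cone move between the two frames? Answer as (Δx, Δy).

(0.4, 2.1)

The yellow cone was at about (13.7, 5.4) and moved to about (14.1, 7.5).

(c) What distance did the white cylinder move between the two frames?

0.8

From (2.5, 2.5) to (2.0, 1.9), the white cylinder covered √(0.5² + 0.6²) ≈ 0.8 units.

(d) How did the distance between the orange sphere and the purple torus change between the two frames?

-3.9

They were about 9.9 units apart before and 6.0 after — 3.9 units closer together.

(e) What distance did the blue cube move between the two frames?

1.9

From (11.5, 1.5) to (13.3, 1.0), the blue cube covered √(1.8² + 0.5²) ≈ 1.9 units.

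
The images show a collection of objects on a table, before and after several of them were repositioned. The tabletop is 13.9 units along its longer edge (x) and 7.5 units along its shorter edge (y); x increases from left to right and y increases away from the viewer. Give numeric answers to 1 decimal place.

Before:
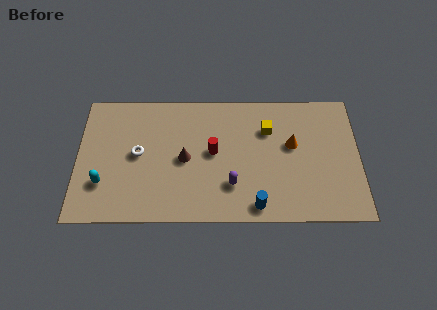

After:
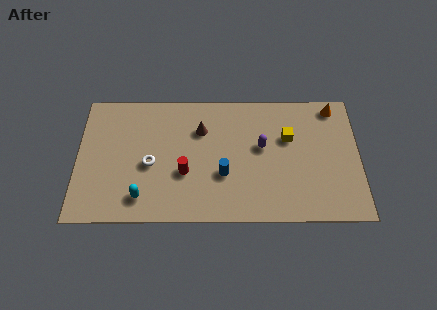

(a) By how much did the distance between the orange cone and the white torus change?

+2.1

The distance was about 7.6 in the first image and 9.7 in the second, so they moved 2.1 units further apart.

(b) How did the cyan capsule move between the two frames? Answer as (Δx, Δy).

(1.9, -0.8)

The cyan capsule started near (1.3, 2.2) and ended near (3.2, 1.4).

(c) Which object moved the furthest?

the orange cone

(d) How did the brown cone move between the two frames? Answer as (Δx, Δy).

(0.8, 1.7)

The brown cone started near (5.3, 3.6) and ended near (6.1, 5.3).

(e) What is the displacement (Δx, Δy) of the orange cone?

(2.1, 2.2)

The orange cone was at about (10.6, 4.4) and moved to about (12.7, 6.6).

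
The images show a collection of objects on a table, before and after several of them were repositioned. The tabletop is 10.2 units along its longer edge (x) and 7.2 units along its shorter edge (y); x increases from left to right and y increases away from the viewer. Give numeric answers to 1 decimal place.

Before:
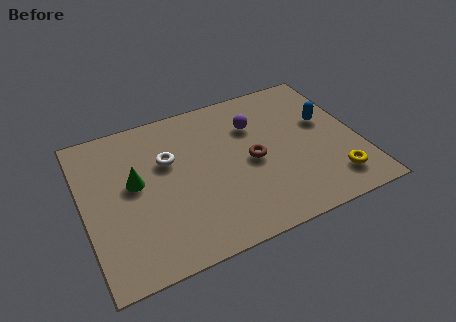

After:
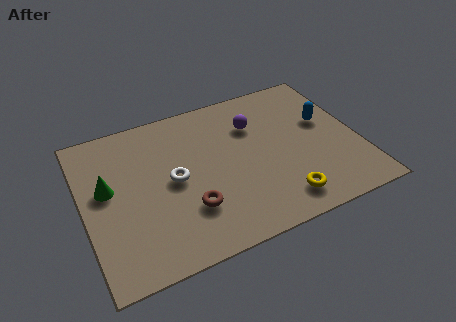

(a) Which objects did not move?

the blue capsule and the purple sphere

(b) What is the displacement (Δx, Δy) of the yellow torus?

(-2.0, -0.2)

From the two frames, the yellow torus sits at roughly (9.0, 1.4) before and (7.0, 1.2) after.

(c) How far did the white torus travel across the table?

1.0

The white torus was near (3.2, 4.6) before and (3.3, 3.6) after, so it travelled √(0.1² + 1.0²) ≈ 1.0 units.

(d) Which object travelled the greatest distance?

the brown torus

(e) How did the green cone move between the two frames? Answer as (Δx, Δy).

(-1.0, 0.1)

The green cone started near (1.9, 4.0) and ended near (0.9, 4.1).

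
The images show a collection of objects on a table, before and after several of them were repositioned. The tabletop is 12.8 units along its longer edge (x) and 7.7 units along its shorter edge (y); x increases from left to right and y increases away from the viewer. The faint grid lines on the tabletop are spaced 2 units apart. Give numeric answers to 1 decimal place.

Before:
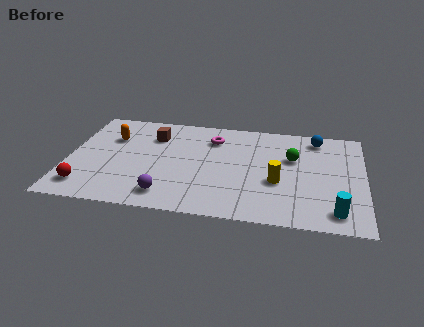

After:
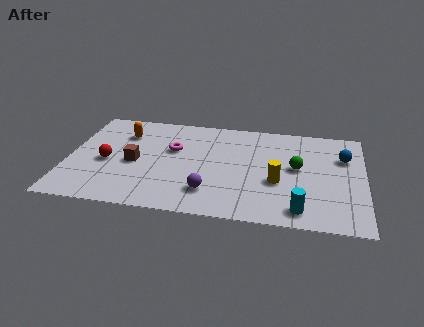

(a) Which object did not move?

the yellow cylinder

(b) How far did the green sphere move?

0.7

The green sphere moved from about (9.7, 4.9) to (9.9, 4.2), a distance of √(0.2² + 0.7²) ≈ 0.7.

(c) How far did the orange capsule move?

0.6

The orange capsule moved from about (1.8, 5.3) to (2.3, 5.7), a distance of √(0.5² + 0.4²) ≈ 0.6.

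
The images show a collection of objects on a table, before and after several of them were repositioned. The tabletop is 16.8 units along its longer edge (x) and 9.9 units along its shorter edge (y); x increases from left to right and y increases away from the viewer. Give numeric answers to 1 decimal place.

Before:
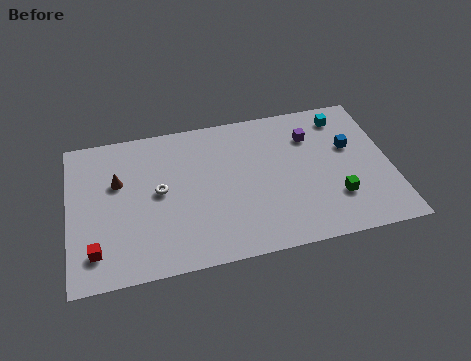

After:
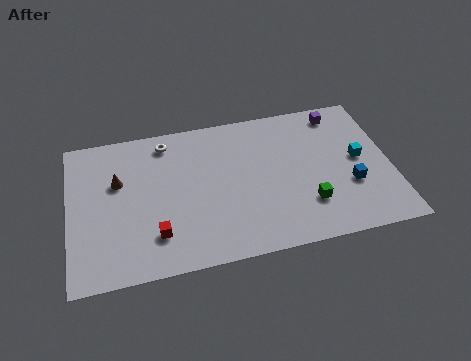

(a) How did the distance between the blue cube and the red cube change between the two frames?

-3.8

The distance was about 14.1 in the first image and 10.3 in the second, so they moved 3.8 units closer together.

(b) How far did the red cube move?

3.1

The red cube was near (1.3, 2.0) before and (4.4, 2.4) after, so it travelled √(3.1² + 0.4²) ≈ 3.1 units.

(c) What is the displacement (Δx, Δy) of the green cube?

(-1.5, -0.1)

From the two frames, the green cube sits at roughly (13.8, 2.8) before and (12.3, 2.7) after.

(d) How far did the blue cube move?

2.6

From (14.8, 6.1) to (14.6, 3.5), the blue cube covered √(0.2² + 2.6²) ≈ 2.6 units.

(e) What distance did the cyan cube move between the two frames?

3.2

The cyan cube moved from about (14.6, 8.3) to (15.2, 5.2), a distance of √(0.6² + 3.1²) ≈ 3.2.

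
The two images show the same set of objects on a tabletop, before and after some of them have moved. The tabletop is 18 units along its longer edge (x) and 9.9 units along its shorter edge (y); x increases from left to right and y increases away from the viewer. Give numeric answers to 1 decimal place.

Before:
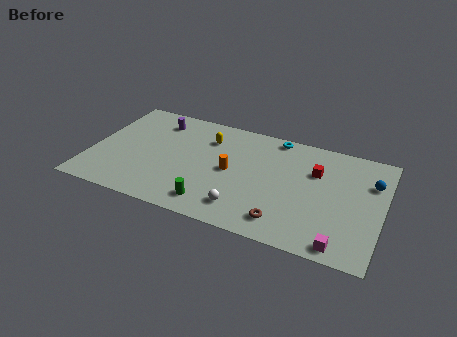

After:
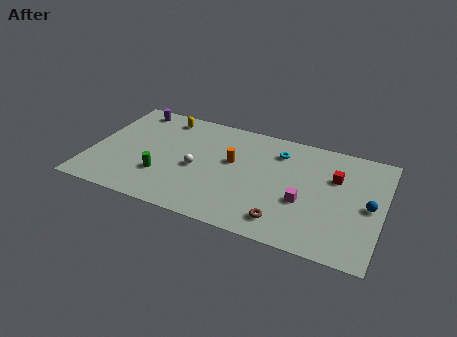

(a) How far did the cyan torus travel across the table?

1.3

The cyan torus was near (11.1, 9.0) before and (11.4, 7.7) after, so it travelled √(0.3² + 1.3²) ≈ 1.3 units.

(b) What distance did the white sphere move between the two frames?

4.1

From (9.8, 1.9) to (6.6, 4.4), the white sphere covered √(3.2² + 2.5²) ≈ 4.1 units.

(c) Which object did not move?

the brown torus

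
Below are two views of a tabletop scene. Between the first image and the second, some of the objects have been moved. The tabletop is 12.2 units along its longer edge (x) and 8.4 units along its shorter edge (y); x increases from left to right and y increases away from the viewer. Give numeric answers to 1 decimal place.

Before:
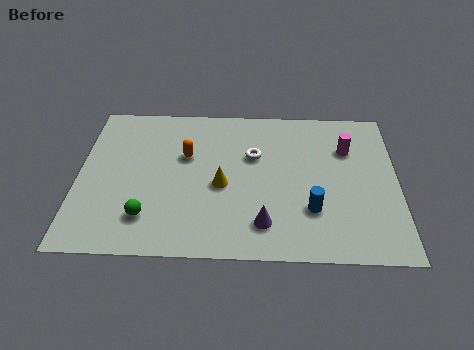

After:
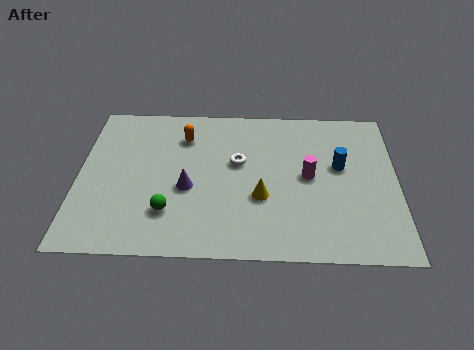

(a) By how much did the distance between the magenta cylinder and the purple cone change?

-0.6

The distance was about 5.3 in the first image and 4.7 in the second, so they moved 0.6 units closer together.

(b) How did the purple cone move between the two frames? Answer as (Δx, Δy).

(-2.9, 1.8)

The purple cone started near (7.1, 1.7) and ended near (4.2, 3.5).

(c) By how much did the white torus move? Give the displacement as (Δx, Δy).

(-0.6, -0.4)

From the two frames, the white torus sits at roughly (6.7, 5.4) before and (6.1, 5.0) after.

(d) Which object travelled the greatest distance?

the purple cone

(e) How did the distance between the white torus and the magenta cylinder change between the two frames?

-0.8

The distance was about 3.6 in the first image and 2.8 in the second, so they moved 0.8 units closer together.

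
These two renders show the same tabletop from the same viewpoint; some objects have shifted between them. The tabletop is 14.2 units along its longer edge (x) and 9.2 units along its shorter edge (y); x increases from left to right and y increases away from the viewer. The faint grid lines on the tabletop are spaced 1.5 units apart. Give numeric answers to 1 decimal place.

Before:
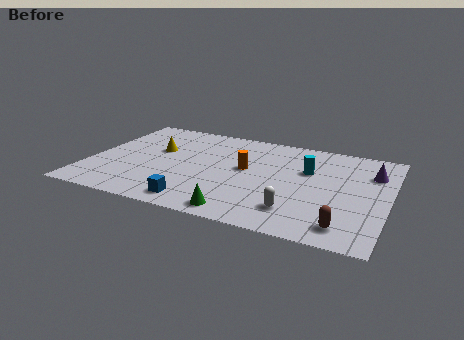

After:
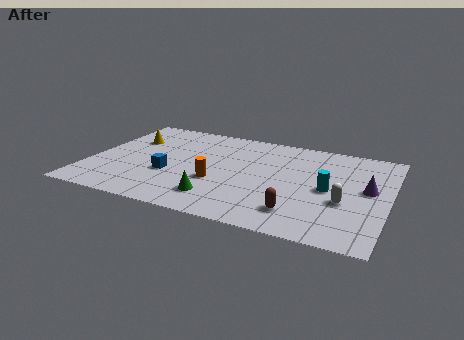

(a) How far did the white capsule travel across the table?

2.6

From (10.1, 2.0) to (12.2, 3.5), the white capsule covered √(2.1² + 1.5²) ≈ 2.6 units.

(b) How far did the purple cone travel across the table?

1.6

From (13.3, 6.6) to (13.2, 5.0), the purple cone covered √(0.1² + 1.6²) ≈ 1.6 units.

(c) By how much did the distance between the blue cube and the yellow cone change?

-1.4

They were about 5.1 units apart before and 3.7 after — 1.4 units closer together.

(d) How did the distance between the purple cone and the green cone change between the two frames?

-0.5

Before: roughly 8.0 units apart; after: 7.5. That's 0.5 units closer together.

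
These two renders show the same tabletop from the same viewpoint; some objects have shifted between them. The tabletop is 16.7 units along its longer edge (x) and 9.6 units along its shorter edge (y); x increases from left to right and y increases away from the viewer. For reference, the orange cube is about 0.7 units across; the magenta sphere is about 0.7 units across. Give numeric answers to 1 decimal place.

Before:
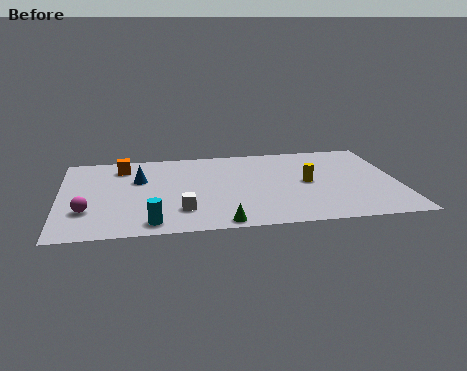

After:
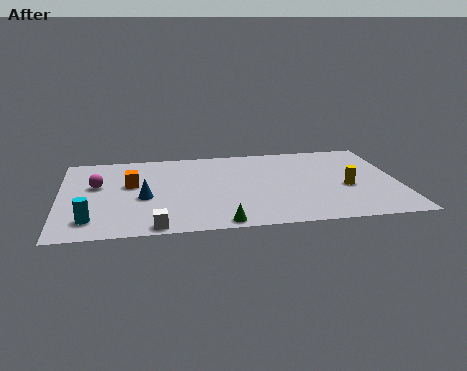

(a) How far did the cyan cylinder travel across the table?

3.0

The cyan cylinder was near (4.4, 1.2) before and (1.5, 1.9) after, so it travelled √(2.9² + 0.7²) ≈ 3.0 units.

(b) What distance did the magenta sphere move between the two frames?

2.9

The magenta sphere was near (1.3, 2.9) before and (1.8, 5.8) after, so it travelled √(0.5² + 2.9²) ≈ 2.9 units.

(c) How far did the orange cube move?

2.1

From (3.1, 7.8) to (3.5, 5.7), the orange cube covered √(0.4² + 2.1²) ≈ 2.1 units.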